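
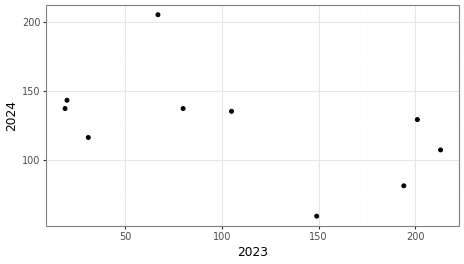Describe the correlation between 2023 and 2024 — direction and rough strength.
negative, moderate

Points are negatively correlated; moderate (|r| ≈ 0.5).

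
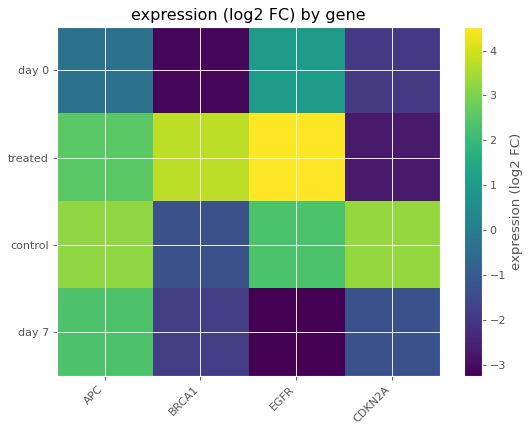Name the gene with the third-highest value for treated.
APC

Top 4 for treated: EGFR ≈ 5, BRCA1 ≈ 4, APC ≈ 3, CDKN2A ≈ -3.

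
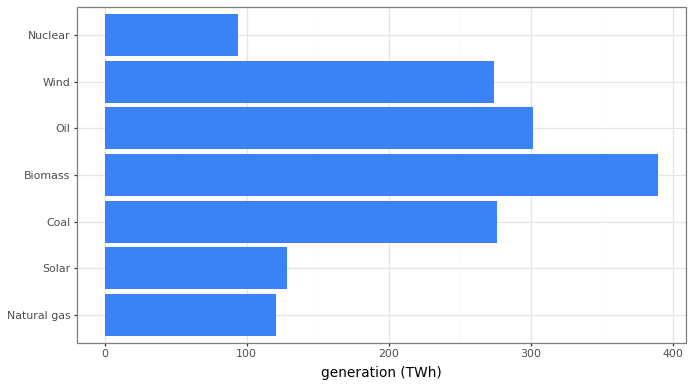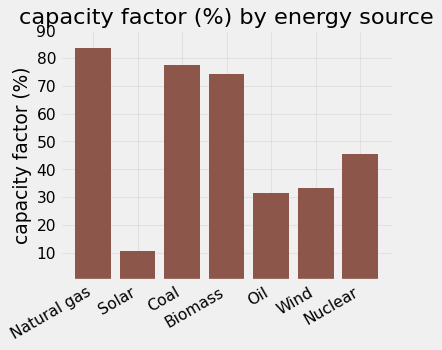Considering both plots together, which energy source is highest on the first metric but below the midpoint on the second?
Chart 2 median capacity factor (%) ≈ 50; below-median energy sources: Solar, Oil, Wind. Among those, Oil has the highest generation (TWh) (≈ 300).

Oil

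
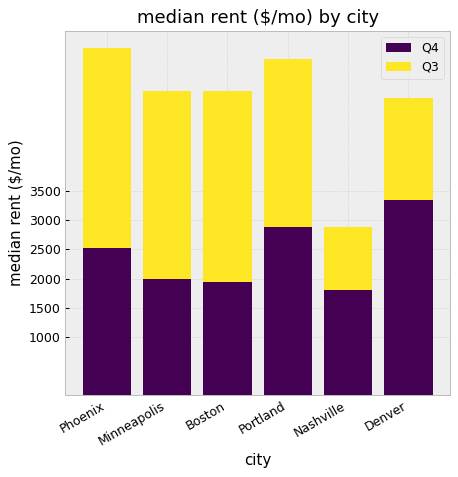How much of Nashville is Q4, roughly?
Q4 top ≈ 2000, bottom ≈ 0; segment ≈ 2000.

≈ 2000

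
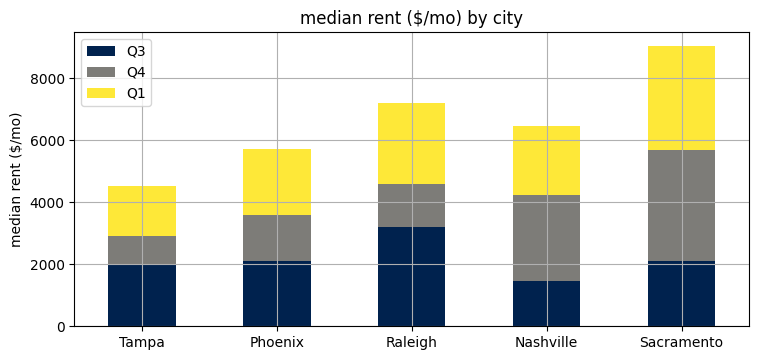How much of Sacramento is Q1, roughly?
≈ 3000

Q1 top ≈ 9000, bottom ≈ 6000; segment ≈ 3000.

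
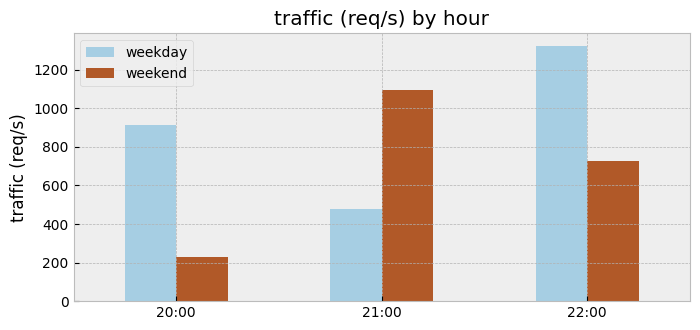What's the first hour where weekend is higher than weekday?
20:00: weekend ≈ 200 vs weekday ≈ 1000 (not yet); 21:00: weekend ≈ 1000 vs weekday ≈ 400 (first crossover).

21:00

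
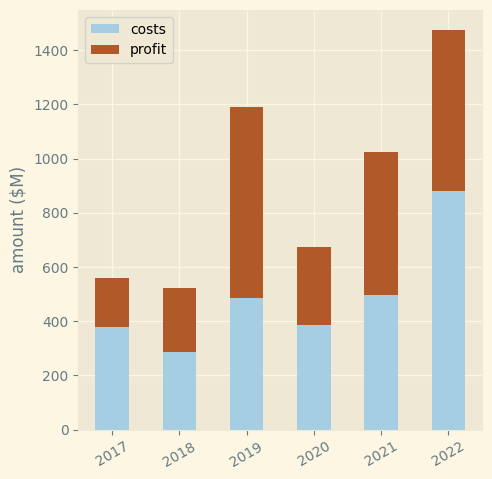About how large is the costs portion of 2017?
costs top ≈ 400, bottom ≈ 0; segment ≈ 400.

≈ 400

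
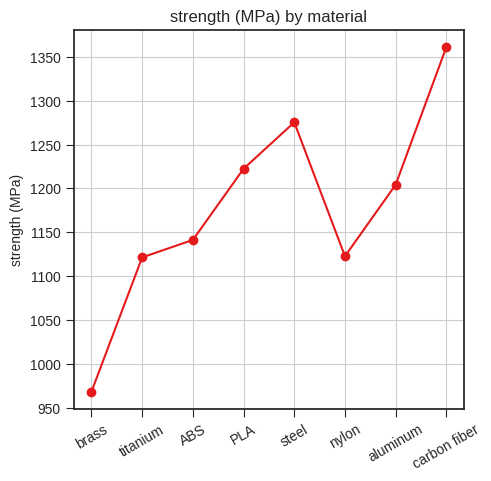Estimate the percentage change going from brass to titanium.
brass ≈ 950, titanium ≈ 1100; (1100 − 950) / 950 ≈ +15.8%.

≈ +15.8%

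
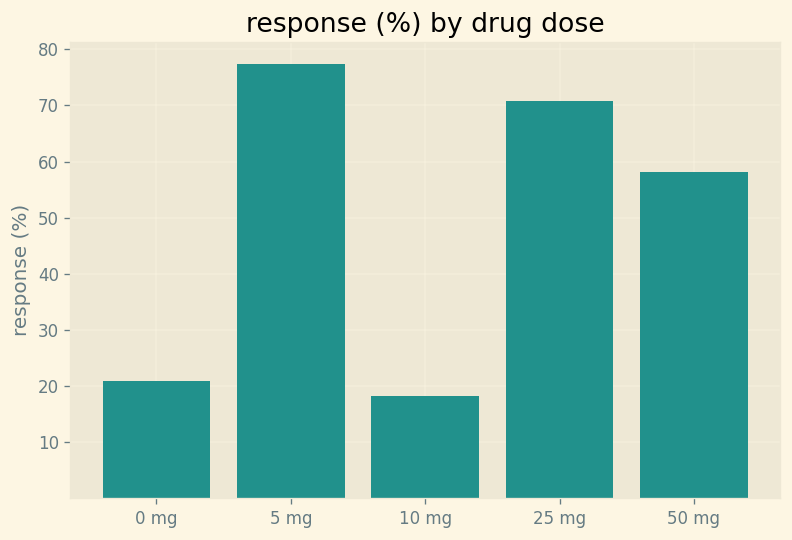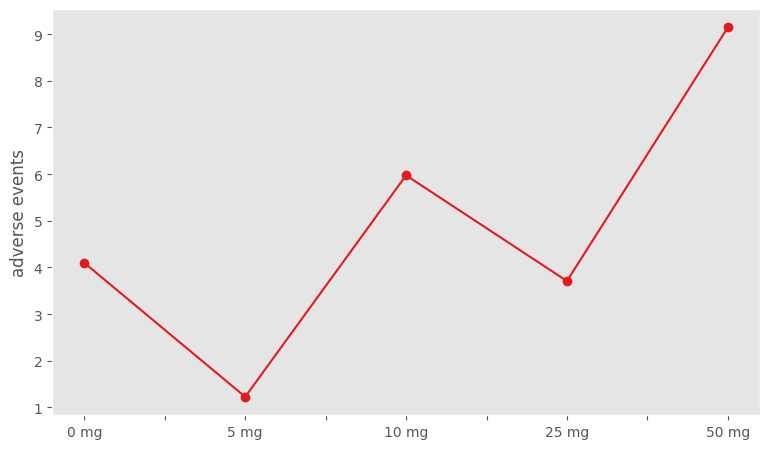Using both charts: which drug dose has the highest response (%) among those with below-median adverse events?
5 mg

Chart 2 median adverse events ≈ 4; below-median drug doses: 5 mg, 25 mg. Among those, 5 mg has the highest response (%) (≈ 80).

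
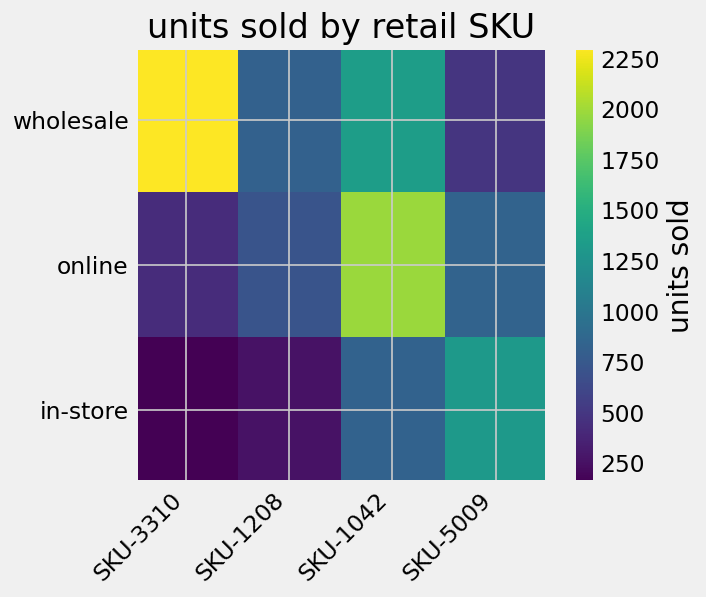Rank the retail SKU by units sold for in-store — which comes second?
Top 3 for in-store: SKU-5009 ≈ 1400, SKU-1042 ≈ 800, SKU-1208 ≈ 200.

SKU-1042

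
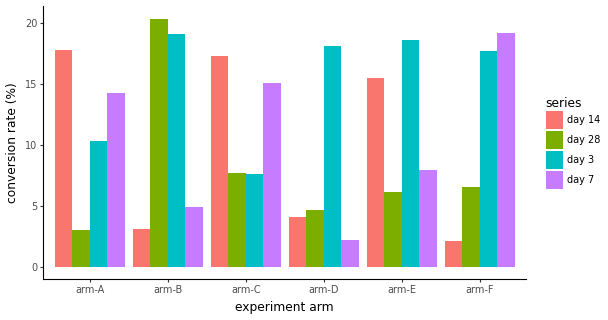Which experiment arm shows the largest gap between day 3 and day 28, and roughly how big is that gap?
arm-D, ≈ 14 %

arm-D: day 3 ≈ 18, day 28 ≈ 4 → gap ≈ 14. Next-largest (arm-E) is only ≈ 12.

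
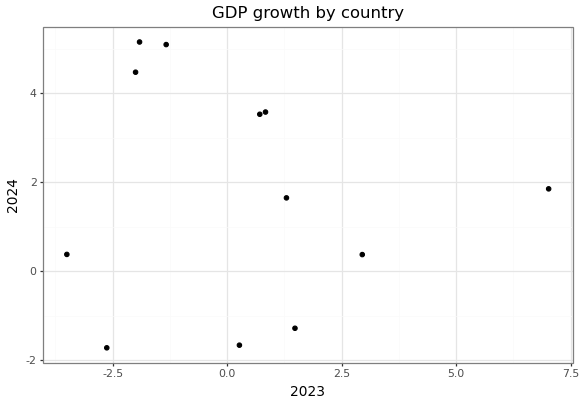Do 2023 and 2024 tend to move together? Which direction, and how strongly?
Points are roughly uncorrelated; weak (|r| ≈ 0.1).

no clear correlation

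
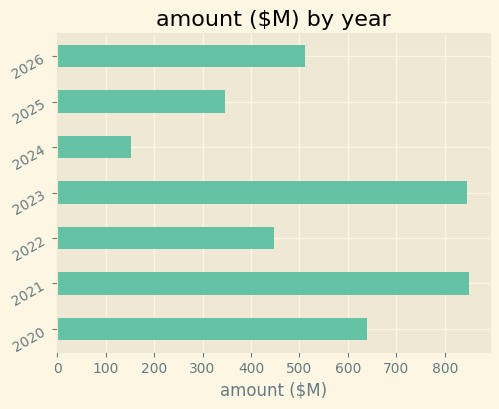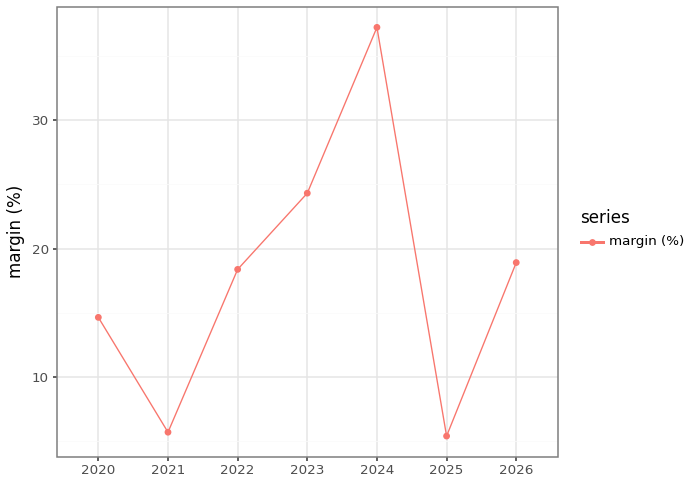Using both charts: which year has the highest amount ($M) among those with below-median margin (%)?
Chart 2 median margin (%) ≈ 20; below-median years: 2020, 2021, 2025. Among those, 2021 has the highest amount ($M) (≈ 900).

2021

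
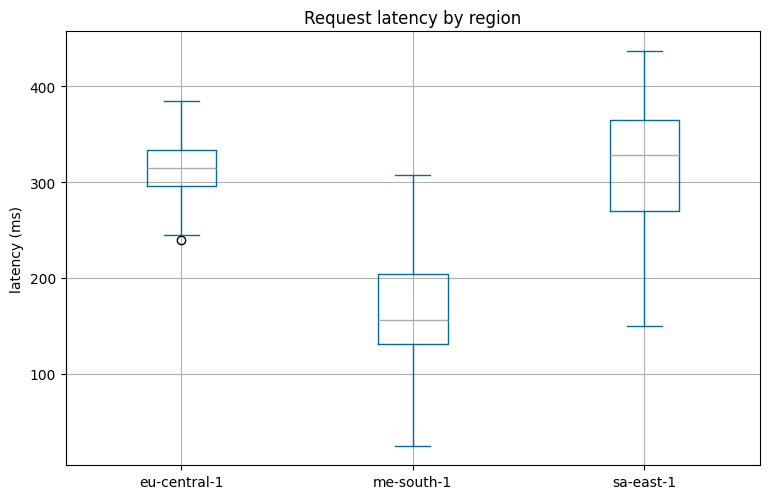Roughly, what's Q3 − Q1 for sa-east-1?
Q3 ≈ 360, Q1 ≈ 280; IQR ≈ 80.

≈ 80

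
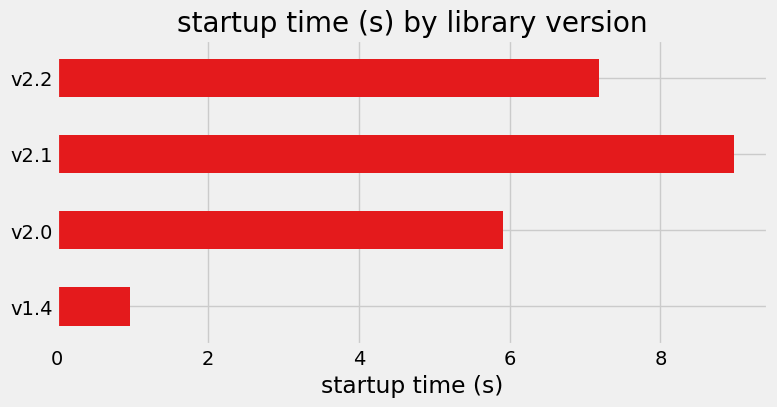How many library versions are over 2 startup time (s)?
Above 2: v2.0, v2.1, v2.2.

3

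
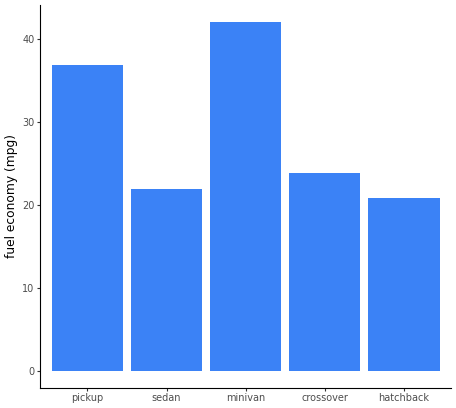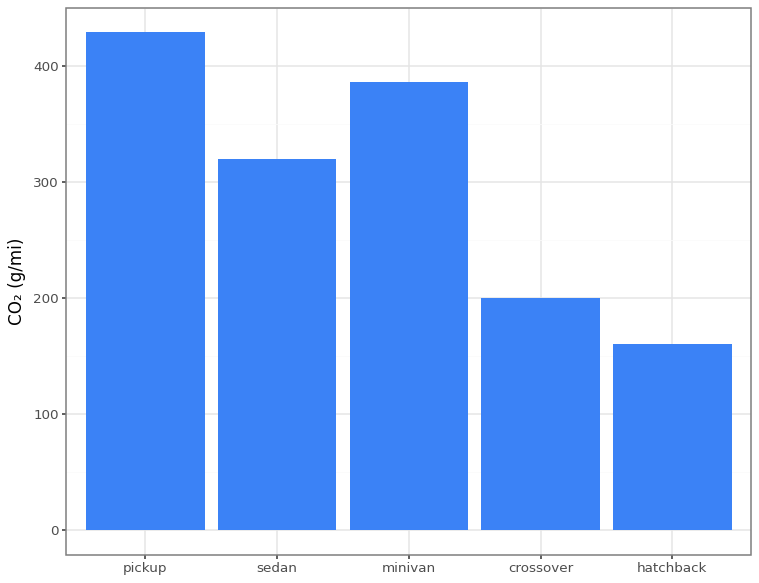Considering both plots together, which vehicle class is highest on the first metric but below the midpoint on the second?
Chart 2 median CO₂ (g/mi) ≈ 300; below-median vehicle classes: crossover, hatchback. Among those, crossover has the highest fuel economy (mpg) (≈ 25).

crossover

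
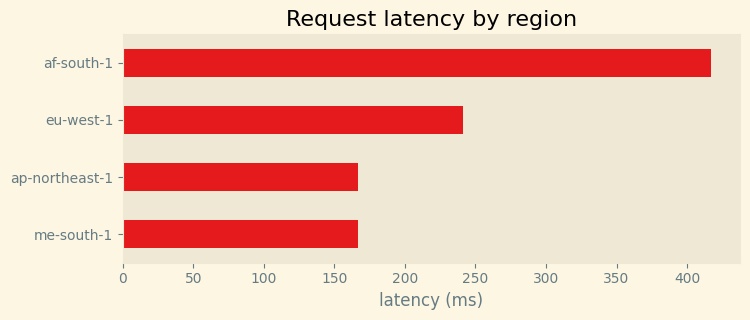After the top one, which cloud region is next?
eu-west-1

Top 3: af-south-1 ≈ 400, eu-west-1 ≈ 250, me-south-1 ≈ 150.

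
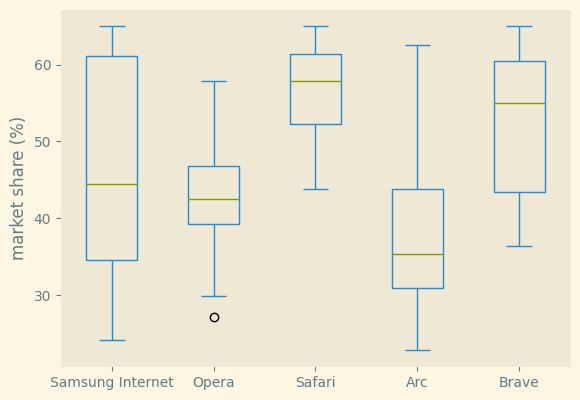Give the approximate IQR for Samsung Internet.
Q3 ≈ 62, Q1 ≈ 34; IQR ≈ 28.

≈ 28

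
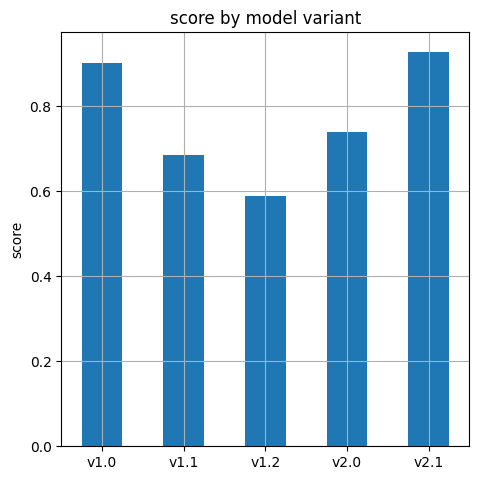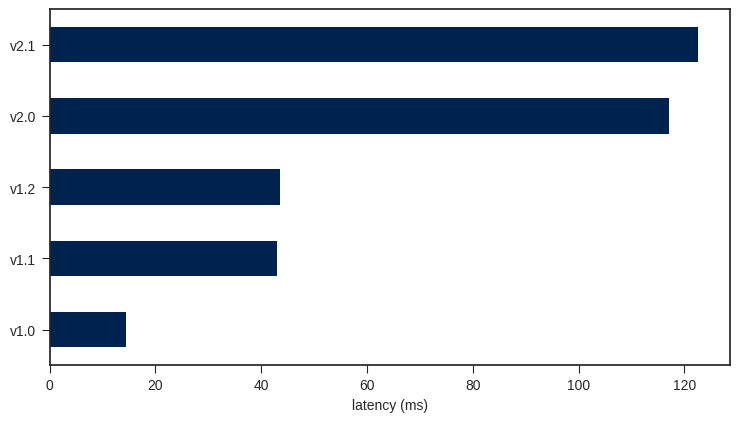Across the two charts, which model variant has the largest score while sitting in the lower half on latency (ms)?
Chart 2 median latency (ms) ≈ 40; below-median model variants: v1.0, v1.1. Among those, v1.0 has the highest score (≈ 0.9).

v1.0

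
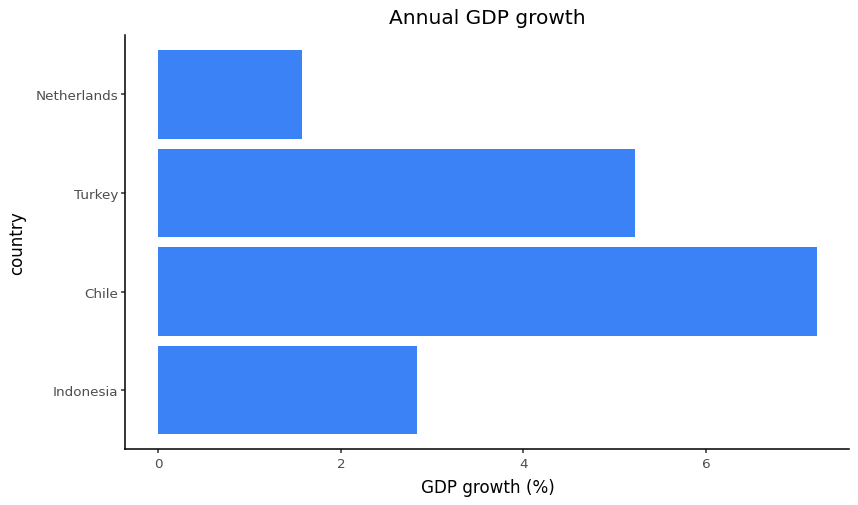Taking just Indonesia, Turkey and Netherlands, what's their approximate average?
(3 + 5 + 2) / 3 ≈ 3.

≈ 3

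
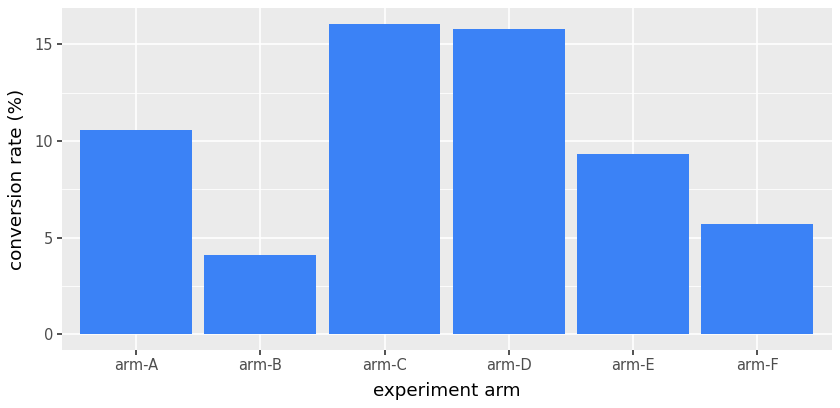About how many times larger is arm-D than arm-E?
≈ 1.6×

arm-D ≈ 16, arm-E ≈ 10; 16/10 ≈ 1.6.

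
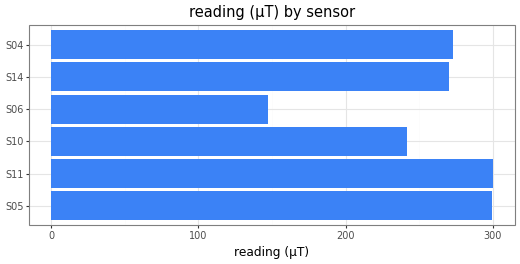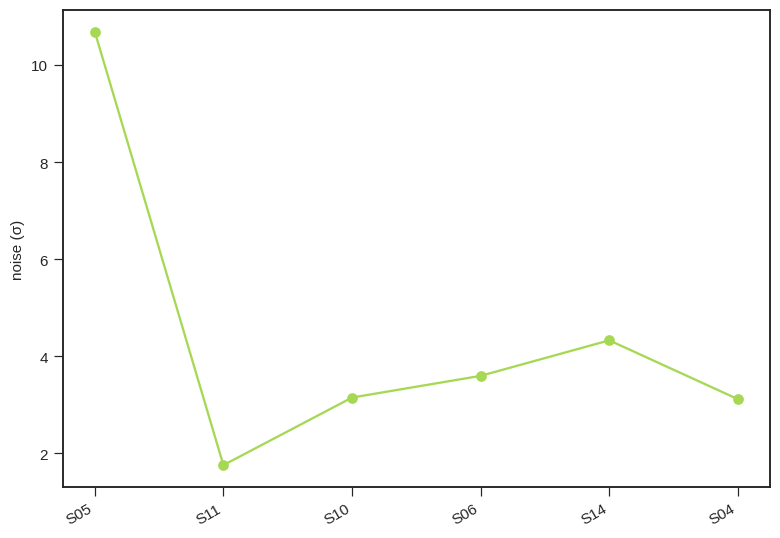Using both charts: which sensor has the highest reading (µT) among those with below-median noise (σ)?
S11

Chart 2 median noise (σ) ≈ 3; below-median sensors: S11, S10, S04. Among those, S11 has the highest reading (µT) (≈ 300).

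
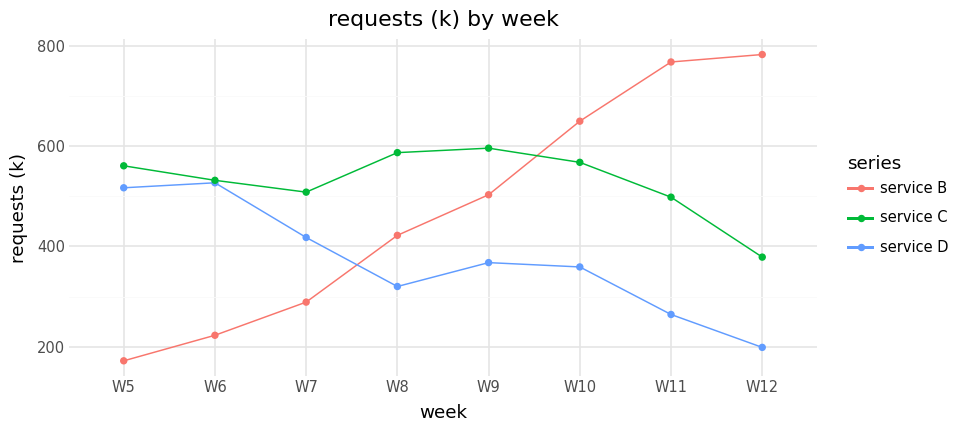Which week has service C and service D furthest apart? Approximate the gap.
W8: service C ≈ 600, service D ≈ 300 → gap ≈ 300. Next-largest (W11) is only ≈ 200.

W8, ≈ 300 k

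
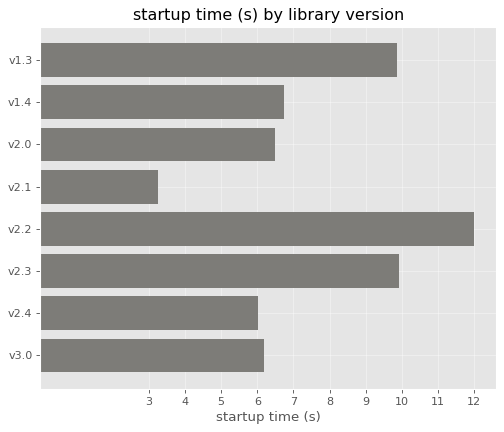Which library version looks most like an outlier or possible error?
v2.2 ≈ 12; the rest sit between ≈ 3 and ≈ 10.

v2.2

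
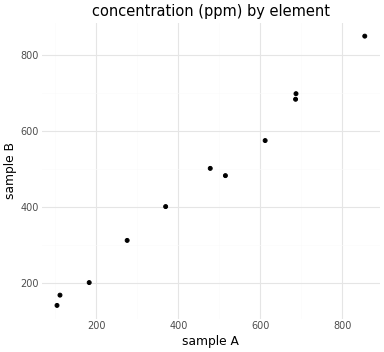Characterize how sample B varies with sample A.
Points are positively correlated; strong (|r| ≈ 1.0).

positive, strong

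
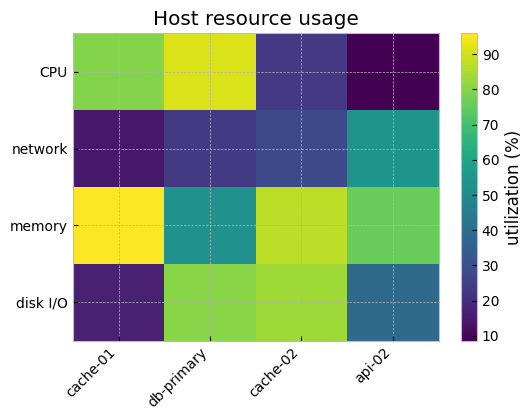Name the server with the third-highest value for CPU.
cache-02

Top 4 for CPU: db-primary ≈ 90, cache-01 ≈ 80, cache-02 ≈ 20, api-02 ≈ 10.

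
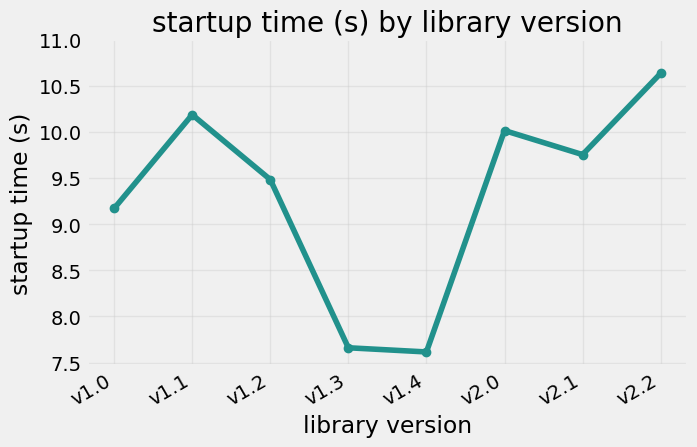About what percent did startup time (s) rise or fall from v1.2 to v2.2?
≈ +10.5%

v1.2 ≈ 9.5, v2.2 ≈ 10.5; (10.5 − 9.5) / 9.5 ≈ +10.5%.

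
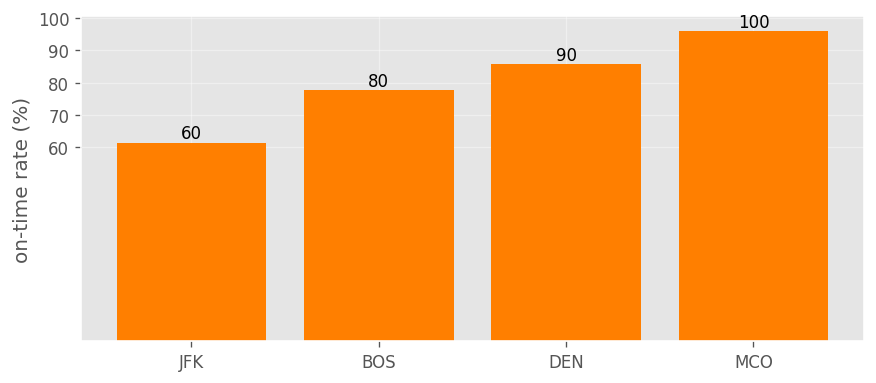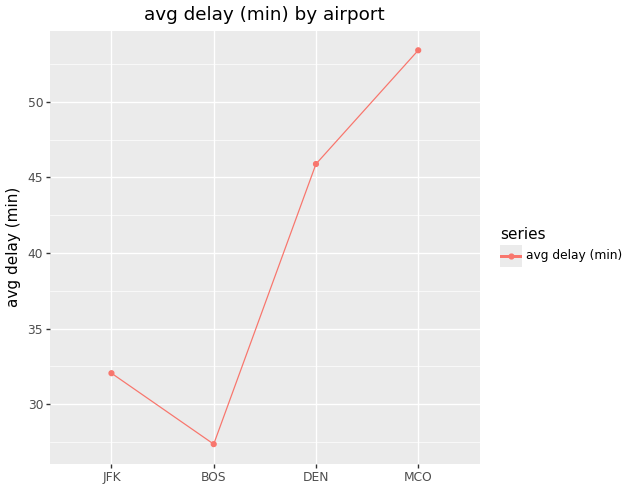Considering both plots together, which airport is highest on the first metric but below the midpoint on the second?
Chart 2 median avg delay (min) ≈ 40; below-median airports: JFK, BOS. Among those, BOS has the highest on-time rate (%) (≈ 80).

BOS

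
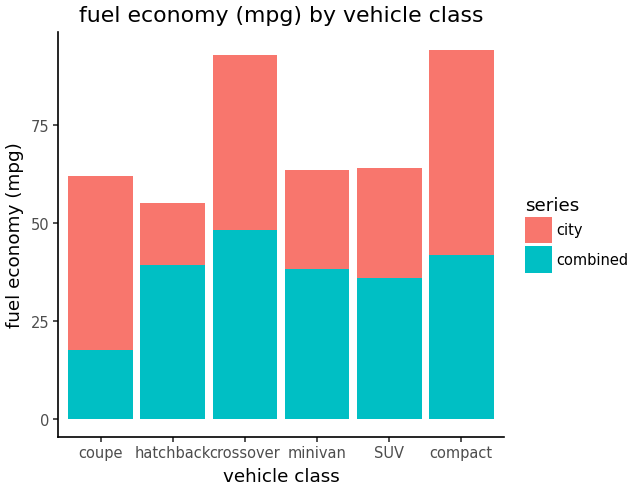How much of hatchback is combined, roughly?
combined top ≈ 40, bottom ≈ 0; segment ≈ 40.

≈ 40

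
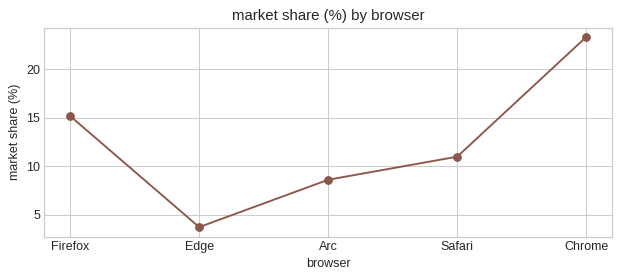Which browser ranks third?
Top 4: Chrome ≈ 24, Firefox ≈ 16, Safari ≈ 10, Arc ≈ 8.

Safari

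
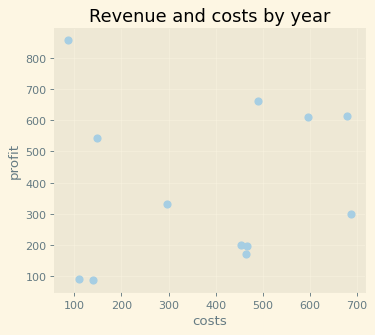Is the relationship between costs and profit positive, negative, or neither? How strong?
Points are roughly uncorrelated; weak (|r| ≈ 0.1).

no clear correlation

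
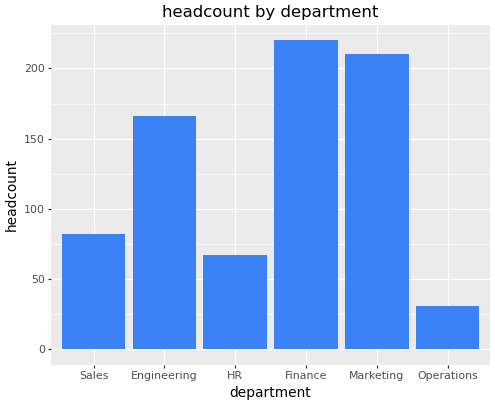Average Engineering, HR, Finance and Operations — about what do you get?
≈ 120

(160 + 60 + 220 + 40) / 4 ≈ 120.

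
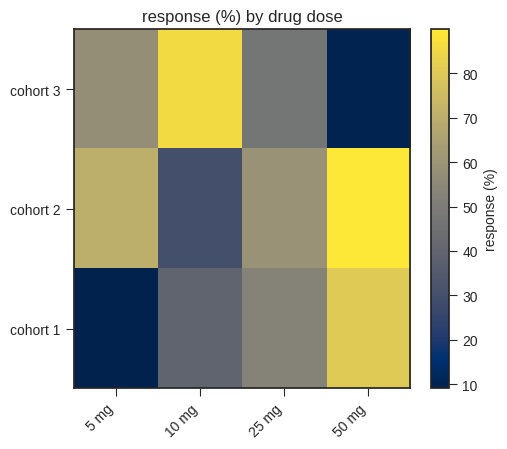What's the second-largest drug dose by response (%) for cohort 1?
25 mg

Top 3 for cohort 1: 50 mg ≈ 80, 25 mg ≈ 50, 10 mg ≈ 40.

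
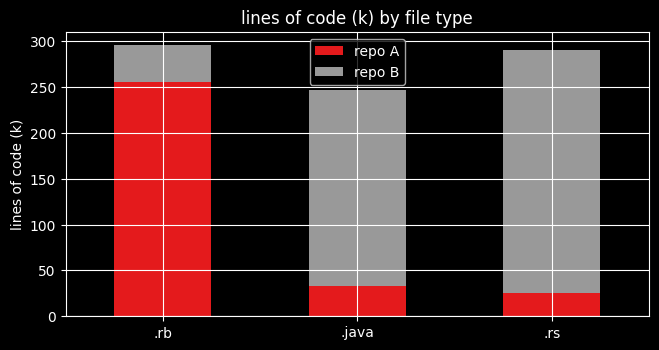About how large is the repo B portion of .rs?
≈ 275

repo B top ≈ 300, bottom ≈ 25; segment ≈ 275.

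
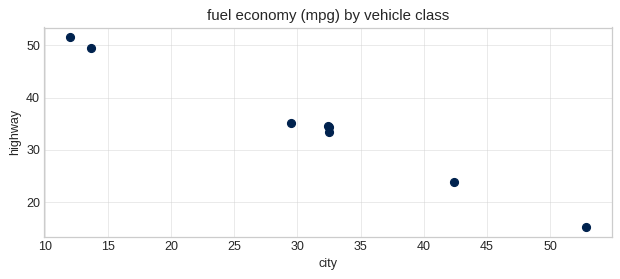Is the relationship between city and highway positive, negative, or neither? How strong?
Points are negatively correlated; strong (|r| ≈ 1.0).

negative, strong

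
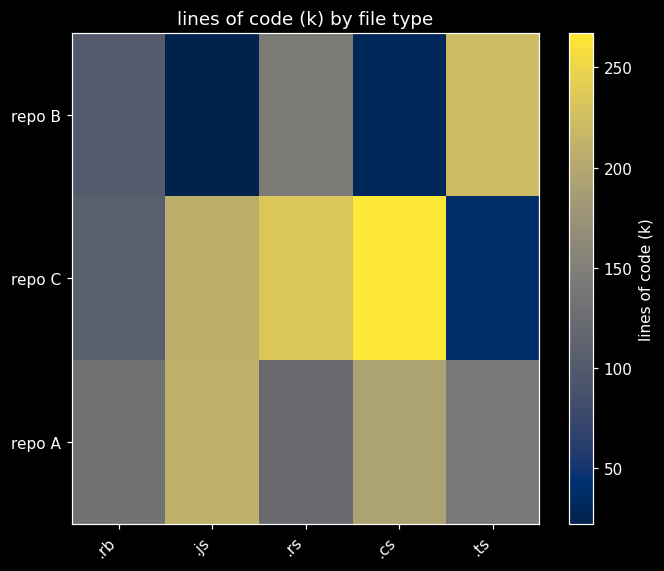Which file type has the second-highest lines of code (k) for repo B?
.rs

Top 3 for repo B: .ts ≈ 225, .rs ≈ 150, .rb ≈ 100.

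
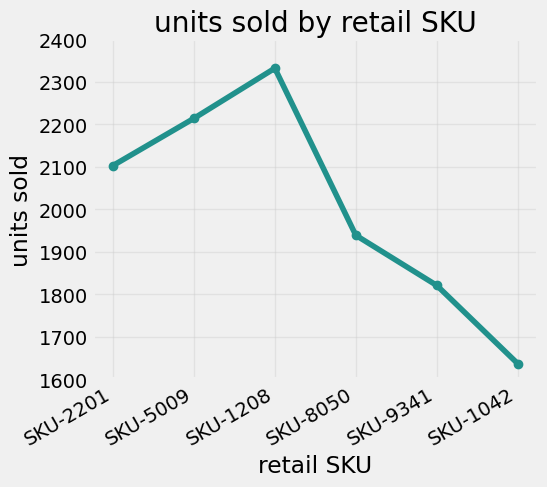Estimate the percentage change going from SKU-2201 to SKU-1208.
SKU-2201 ≈ 2100, SKU-1208 ≈ 2300; (2300 − 2100) / 2100 ≈ +9.5%.

≈ +9.5%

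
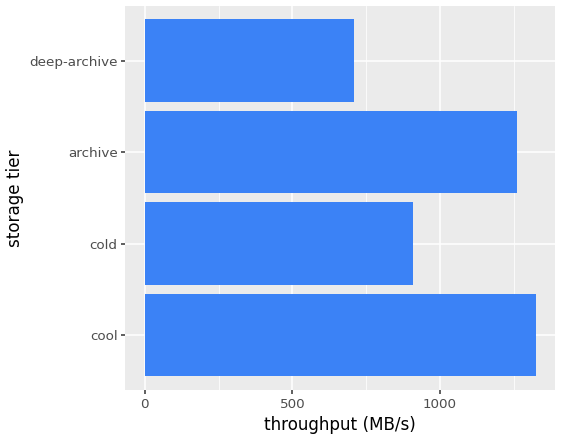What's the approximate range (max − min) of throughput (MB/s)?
Max cool ≈ 1400, min deep-archive ≈ 800; range ≈ 600.

≈ 600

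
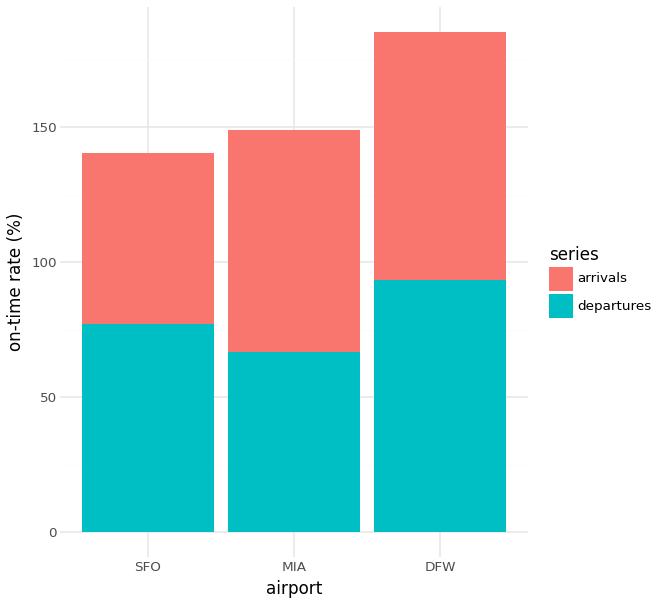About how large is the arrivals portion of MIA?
≈ 80

arrivals top ≈ 140, bottom ≈ 60; segment ≈ 80.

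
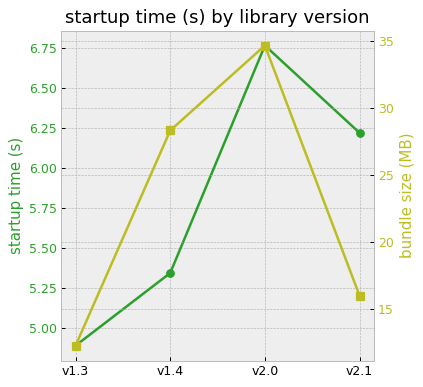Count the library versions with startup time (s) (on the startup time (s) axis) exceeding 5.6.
2

Above 5.6: v2.0, v2.1.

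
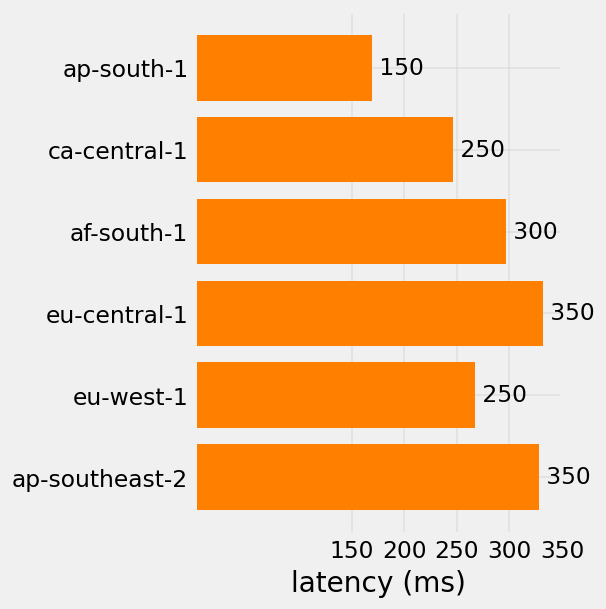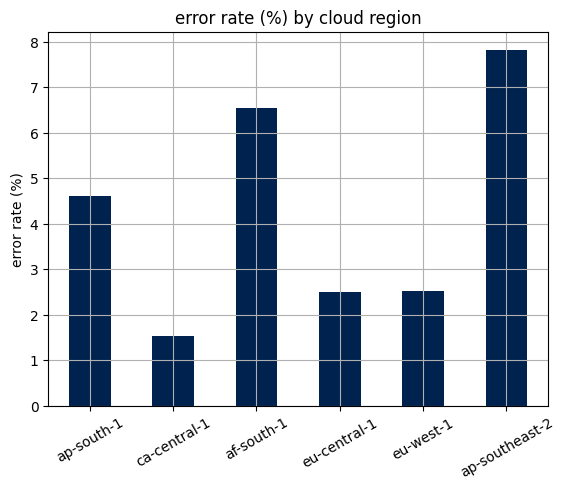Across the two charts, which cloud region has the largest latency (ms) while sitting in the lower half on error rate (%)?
Chart 2 median error rate (%) ≈ 4; below-median cloud regions: ca-central-1, eu-central-1, eu-west-1. Among those, eu-central-1 has the highest latency (ms) (≈ 350).

eu-central-1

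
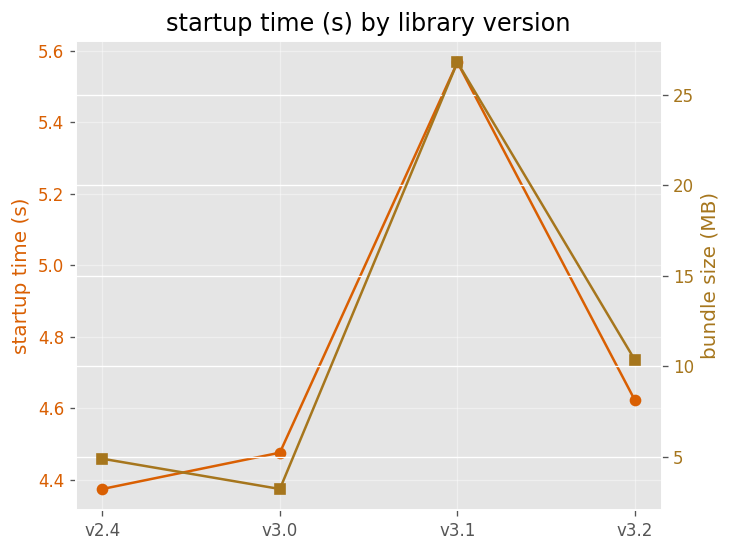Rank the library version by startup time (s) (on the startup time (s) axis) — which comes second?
Top 3 (on the startup time (s) axis): v3.1 ≈ 5.6, v3.2 ≈ 4.6, v3.0 ≈ 4.5.

v3.2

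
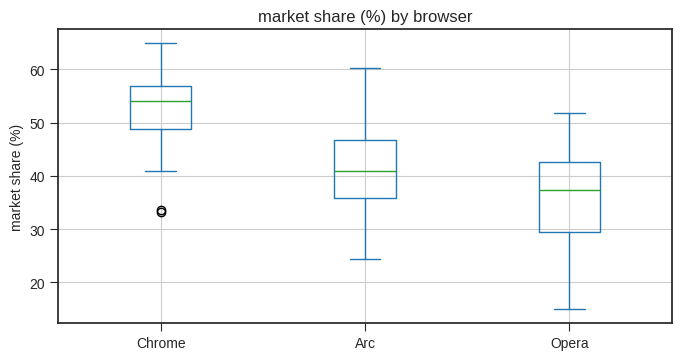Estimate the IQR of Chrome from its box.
≈ 8

Q3 ≈ 56, Q1 ≈ 48; IQR ≈ 8.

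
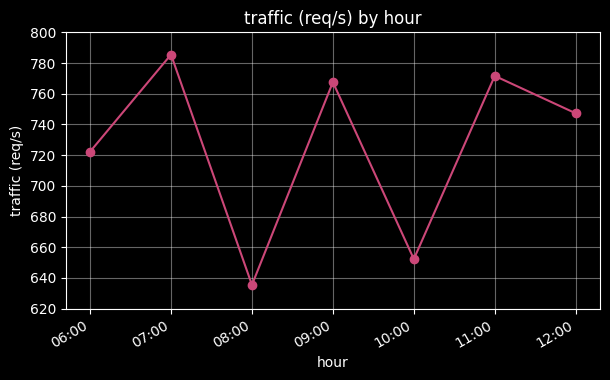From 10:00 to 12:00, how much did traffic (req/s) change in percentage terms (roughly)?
10:00 ≈ 660, 12:00 ≈ 740; (740 − 660) / 660 ≈ +12.1%.

≈ +12.1%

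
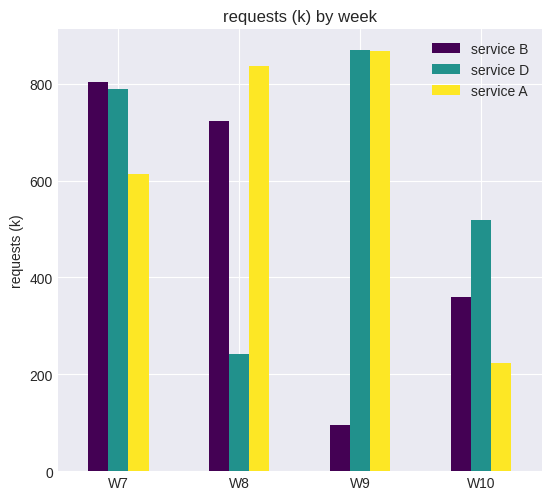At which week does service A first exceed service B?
W7: service A ≈ 600 vs service B ≈ 800 (not yet); W8: service A ≈ 800 vs service B ≈ 700 (first crossover).

W8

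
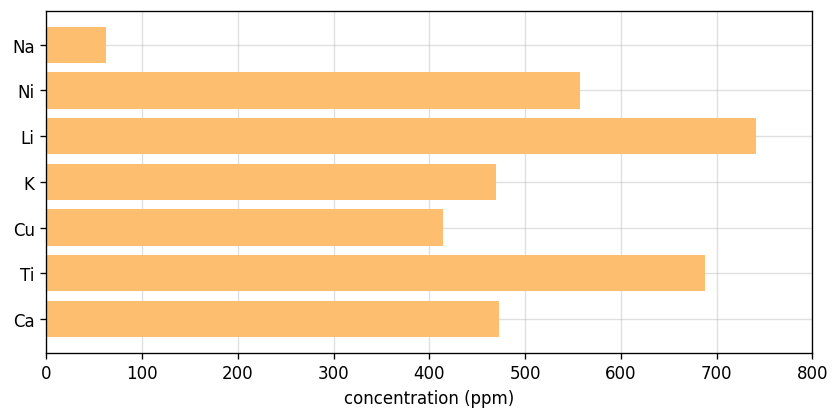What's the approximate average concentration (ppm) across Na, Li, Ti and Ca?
≈ 500

(100 + 700 + 700 + 500) / 4 ≈ 500.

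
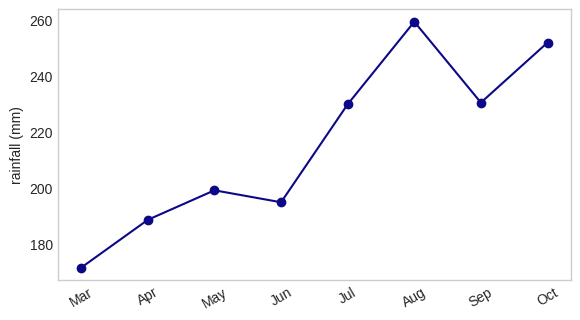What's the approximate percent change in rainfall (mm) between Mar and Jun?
≈ +11.8%

Mar ≈ 170, Jun ≈ 190; (190 − 170) / 170 ≈ +11.8%.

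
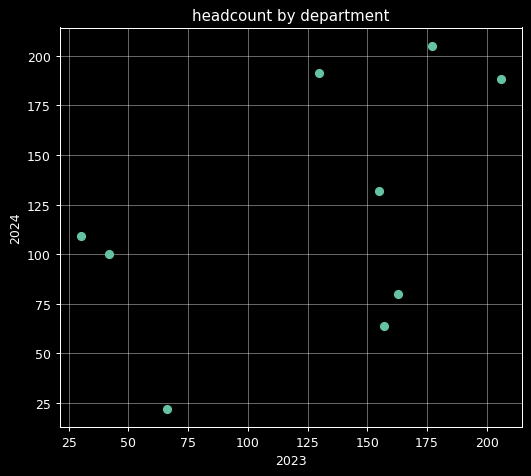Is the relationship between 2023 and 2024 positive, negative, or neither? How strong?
positive, moderate

Points are positively correlated; moderate (|r| ≈ 0.5).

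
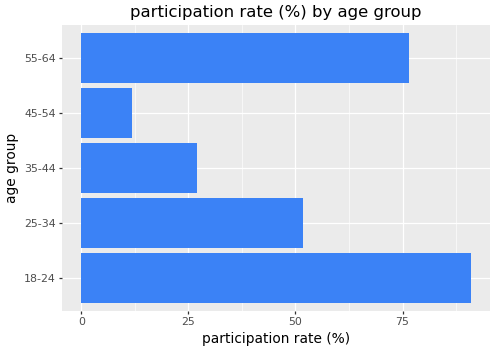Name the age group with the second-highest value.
55-64

Top 3: 18-24 ≈ 90, 55-64 ≈ 80, 25-34 ≈ 50.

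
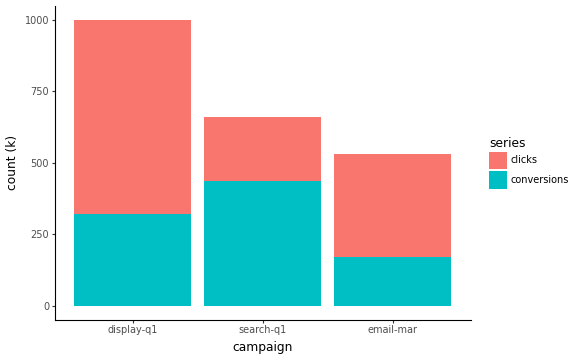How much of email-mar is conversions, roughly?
conversions top ≈ 200, bottom ≈ 0; segment ≈ 200.

≈ 200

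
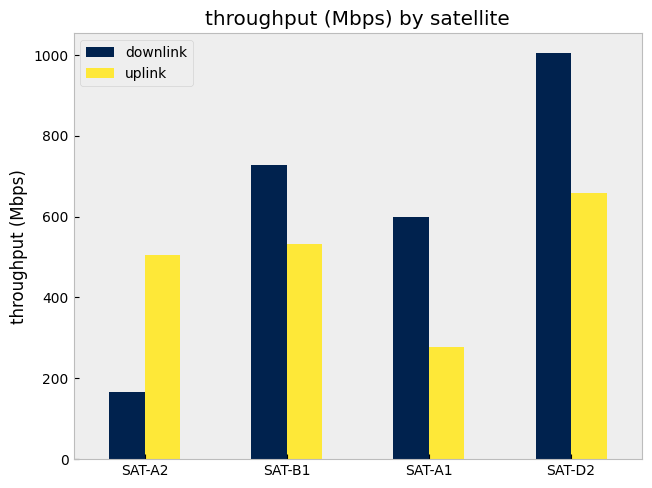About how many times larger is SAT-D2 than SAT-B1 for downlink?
SAT-D2 ≈ 1000, SAT-B1 ≈ 700; 1000/700 ≈ 1.43.

≈ 1.43×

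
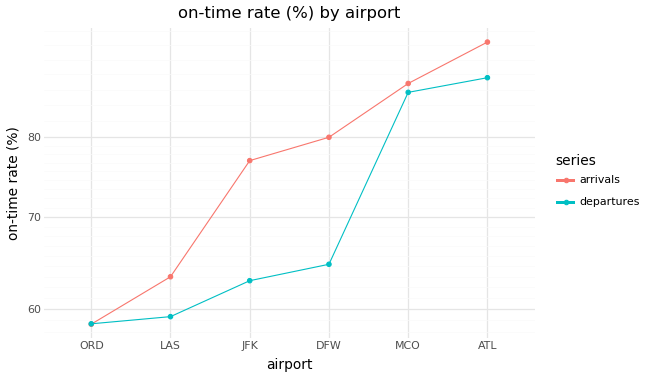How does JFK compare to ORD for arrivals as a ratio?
JFK ≈ 75, ORD ≈ 60; 75/60 ≈ 1.25.

≈ 1.25×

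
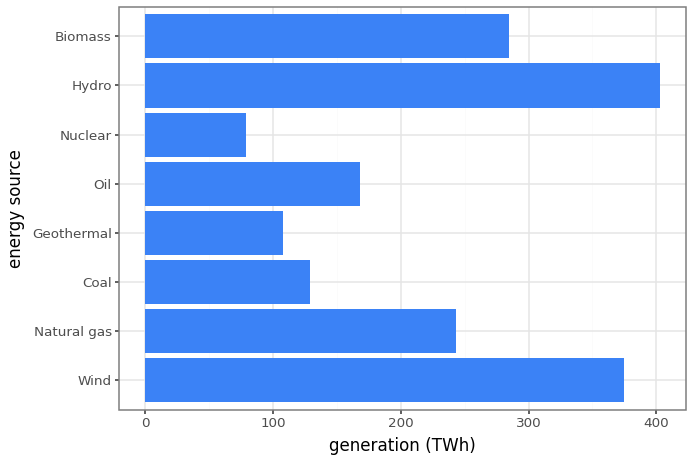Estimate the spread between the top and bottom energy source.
≈ 300

Max Hydro ≈ 400, min Nuclear ≈ 100; range ≈ 300.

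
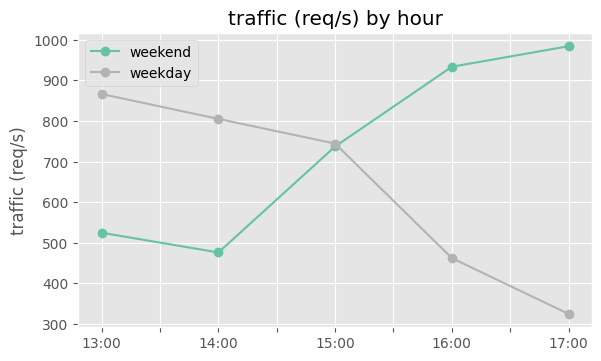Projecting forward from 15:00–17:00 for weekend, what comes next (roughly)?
≈ 1150

Last three: 700, 900, 1000 → slope ≈ 150/step → next ≈ 1150.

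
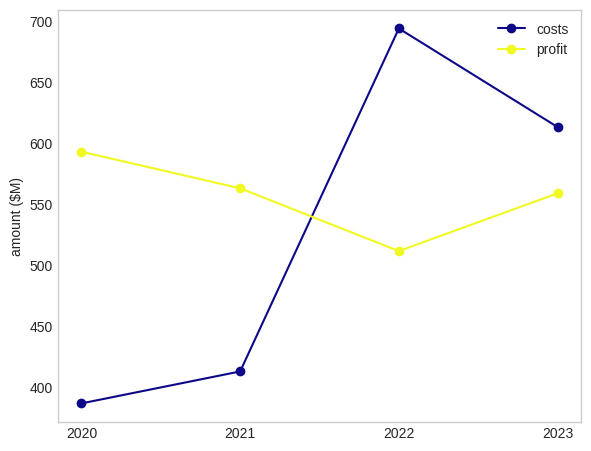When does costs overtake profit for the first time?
2022

2021: costs ≈ 400 vs profit ≈ 550 (not yet); 2022: costs ≈ 700 vs profit ≈ 500 (first crossover).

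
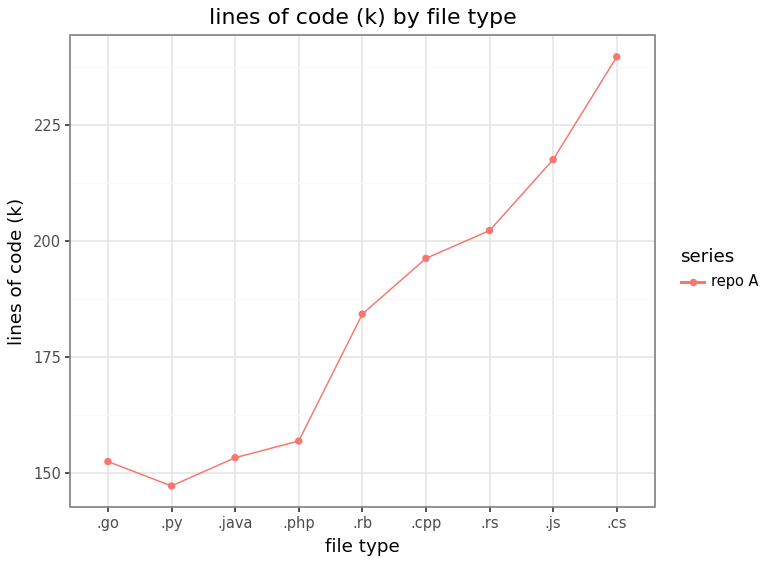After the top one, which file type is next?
Top 3: .cs ≈ 240, .js ≈ 220, .rs ≈ 200.

.js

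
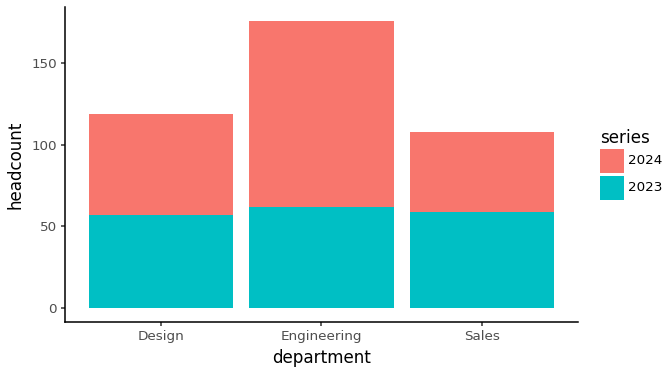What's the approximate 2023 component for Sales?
2023 top ≈ 60, bottom ≈ 0; segment ≈ 60.

≈ 60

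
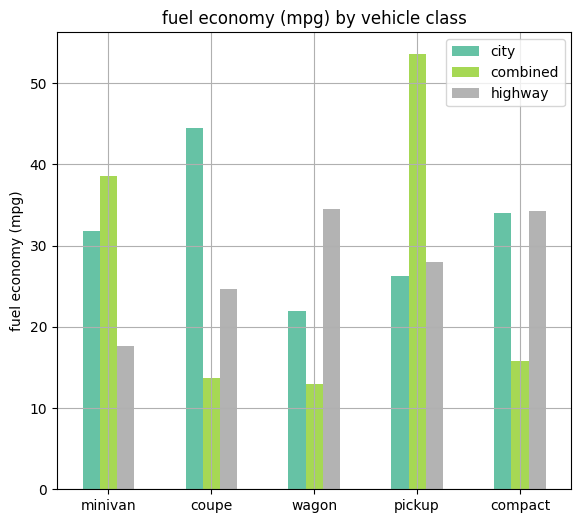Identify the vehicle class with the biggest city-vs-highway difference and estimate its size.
coupe, ≈ 20 mpg

coupe: city ≈ 45, highway ≈ 25 → gap ≈ 20. Next-largest (minivan) is only ≈ 10.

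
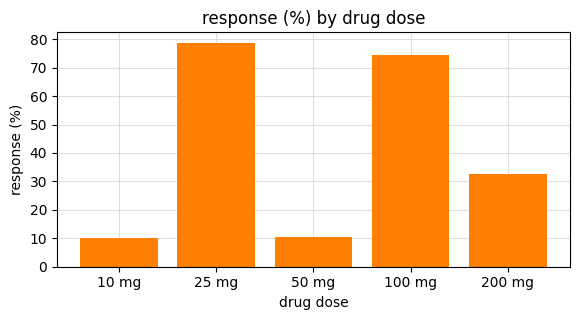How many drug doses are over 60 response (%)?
Above 60: 25 mg, 100 mg.

2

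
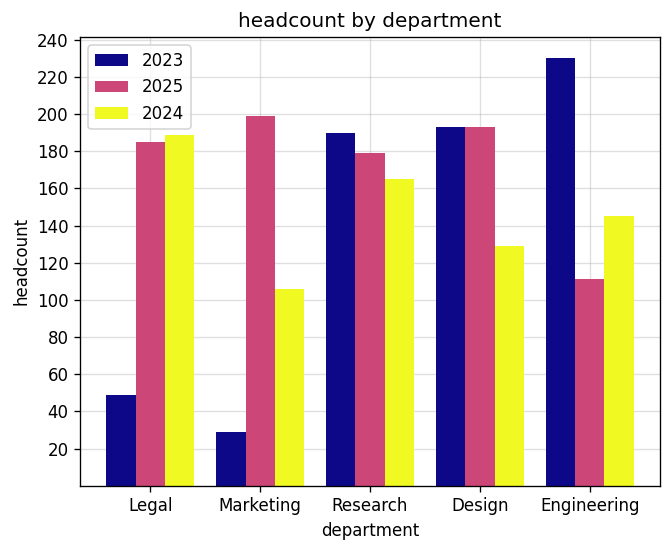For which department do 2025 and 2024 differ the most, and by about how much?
Marketing, ≈ 100

Marketing: 2025 ≈ 200, 2024 ≈ 100 → gap ≈ 100. Next-largest (Design) is only ≈ 80.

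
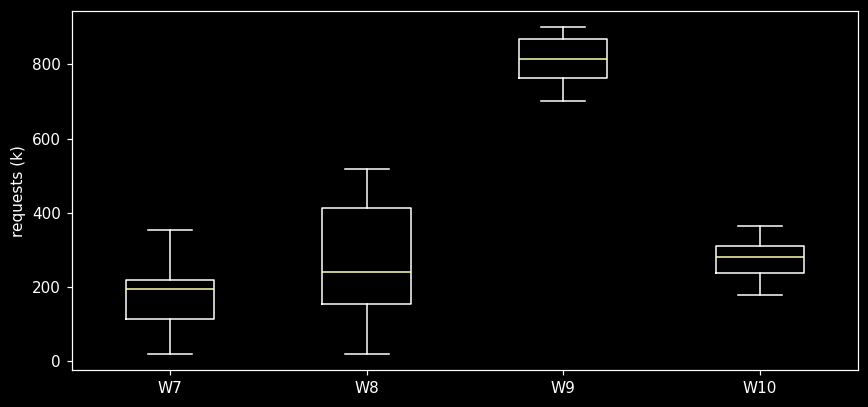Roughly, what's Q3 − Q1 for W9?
Q3 ≈ 900, Q1 ≈ 800; IQR ≈ 100.

≈ 100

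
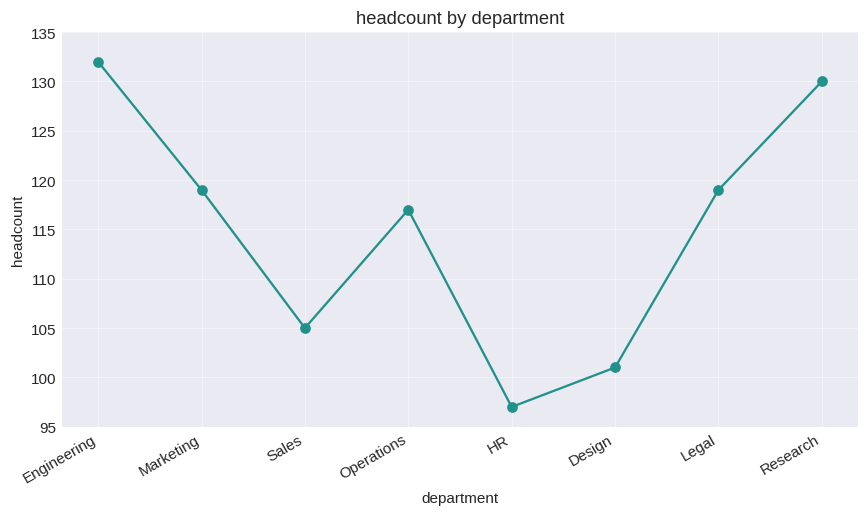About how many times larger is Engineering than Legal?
Engineering ≈ 130, Legal ≈ 120; 130/120 ≈ 1.08.

≈ 1.08×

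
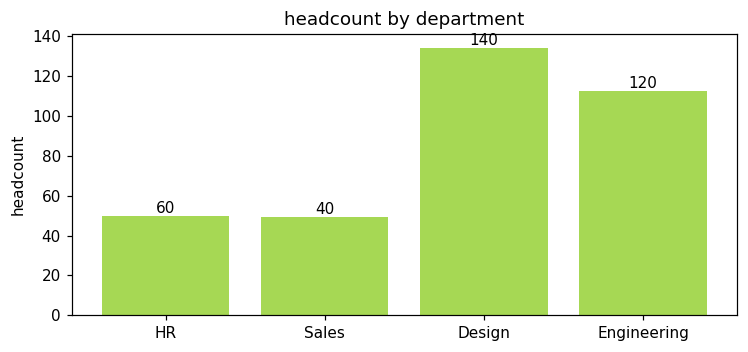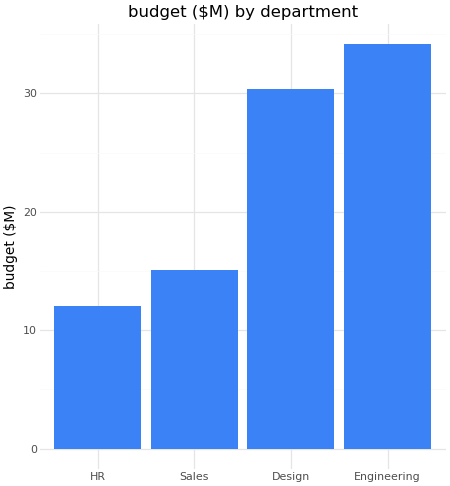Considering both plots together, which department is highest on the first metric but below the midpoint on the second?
HR

Chart 2 median budget ($M) ≈ 25; below-median departments: HR, Sales. Among those, HR has the highest headcount (≈ 60).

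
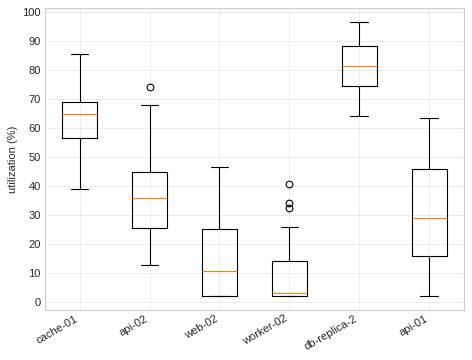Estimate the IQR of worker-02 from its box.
≈ 10

Q3 ≈ 10, Q1 ≈ 0; IQR ≈ 10.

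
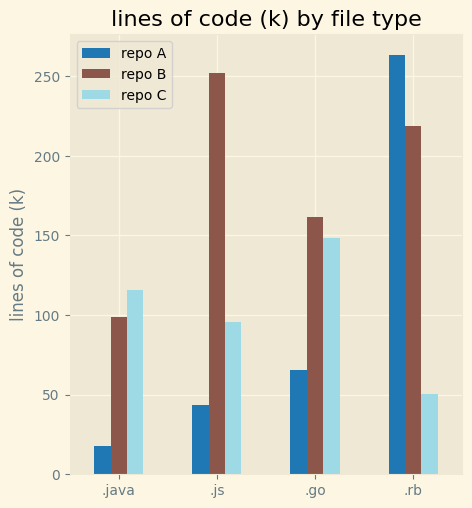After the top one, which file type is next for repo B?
Top 3 for repo B: .js ≈ 250, .rb ≈ 225, .go ≈ 150.

.rb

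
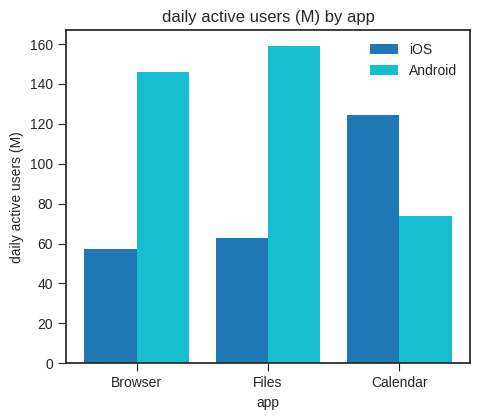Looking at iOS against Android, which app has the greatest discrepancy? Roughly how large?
Files, ≈ 100 M

Files: iOS ≈ 60, Android ≈ 160 → gap ≈ 100. Next-largest (Browser) is only ≈ 80.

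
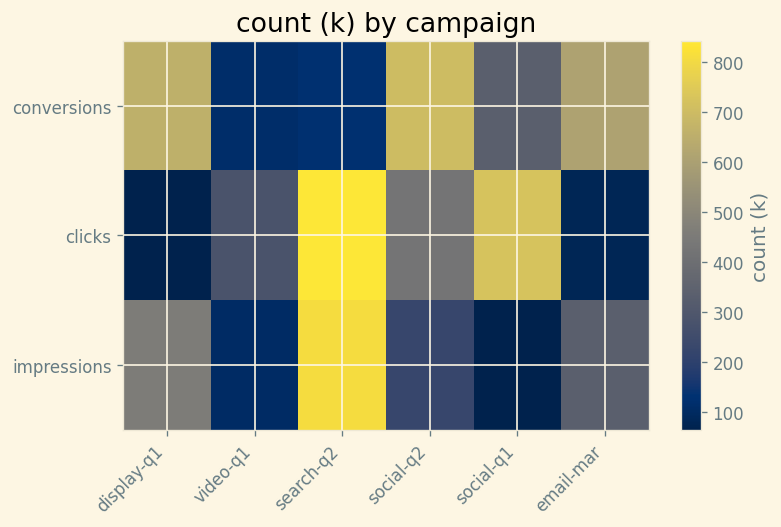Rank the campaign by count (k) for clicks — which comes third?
social-q2

Top 4 for clicks: search-q2 ≈ 800, social-q1 ≈ 700, social-q2 ≈ 400, video-q1 ≈ 300.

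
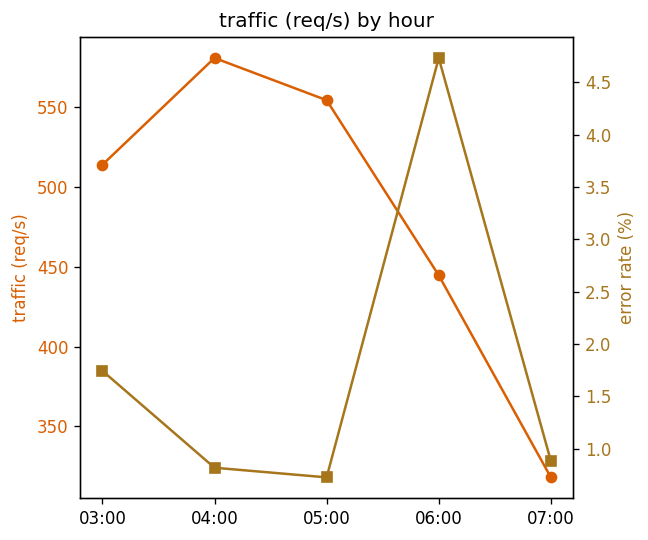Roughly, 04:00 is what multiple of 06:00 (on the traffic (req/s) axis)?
04:00 ≈ 575, 06:00 ≈ 450; 575/450 ≈ 1.28.

≈ 1.28×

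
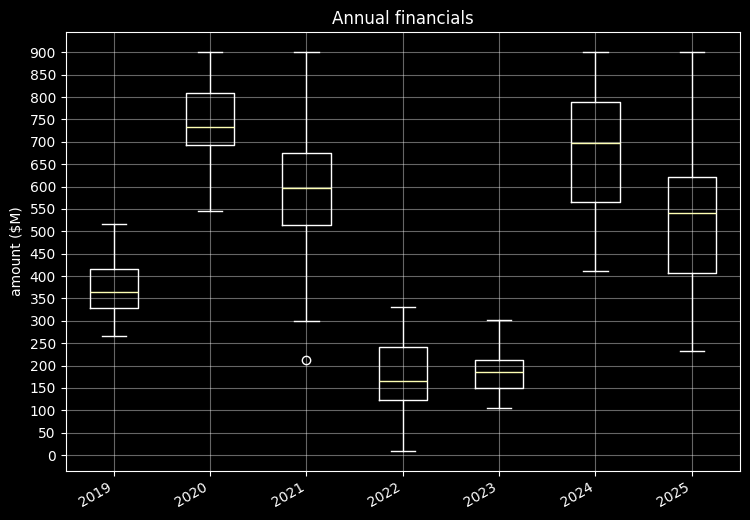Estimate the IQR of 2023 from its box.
Q3 ≈ 200, Q1 ≈ 150; IQR ≈ 50.

≈ 50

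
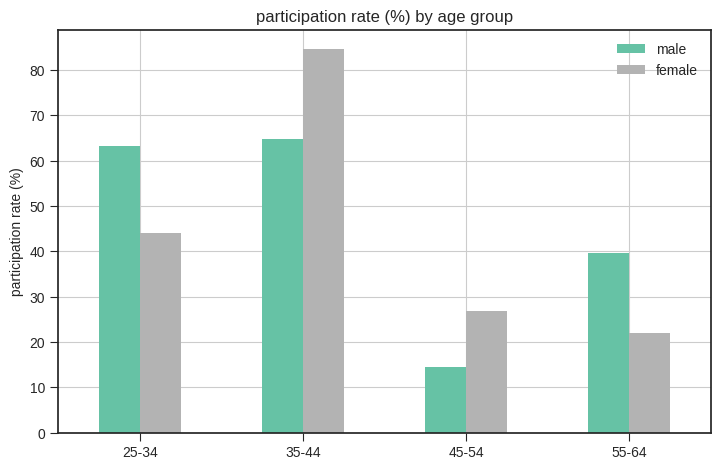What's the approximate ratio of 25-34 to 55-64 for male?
25-34 ≈ 60, 55-64 ≈ 40; 60/40 ≈ 1.5.

≈ 1.5×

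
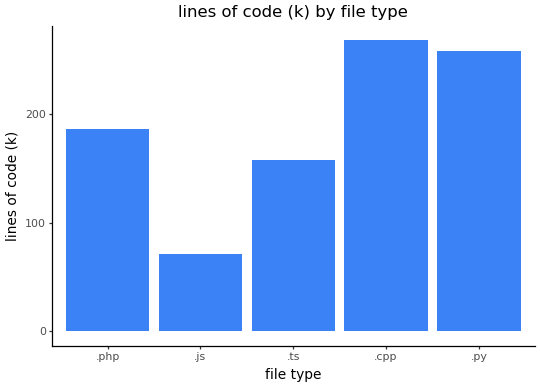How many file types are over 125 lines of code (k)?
Above 125: .php, .ts, .cpp, .py.

4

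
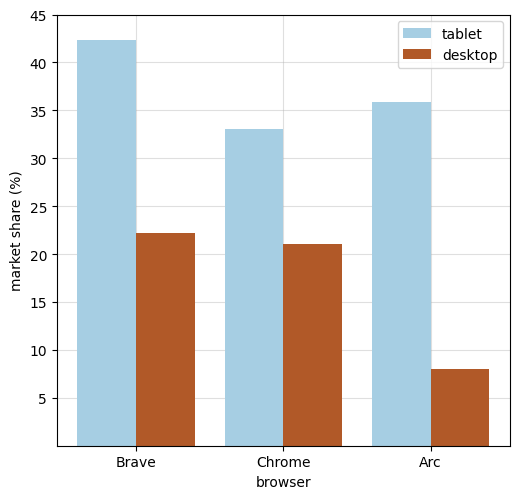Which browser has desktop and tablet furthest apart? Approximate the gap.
Arc: desktop ≈ 10, tablet ≈ 35 → gap ≈ 25. Next-largest (Brave) is only ≈ 20.

Arc, ≈ 25 %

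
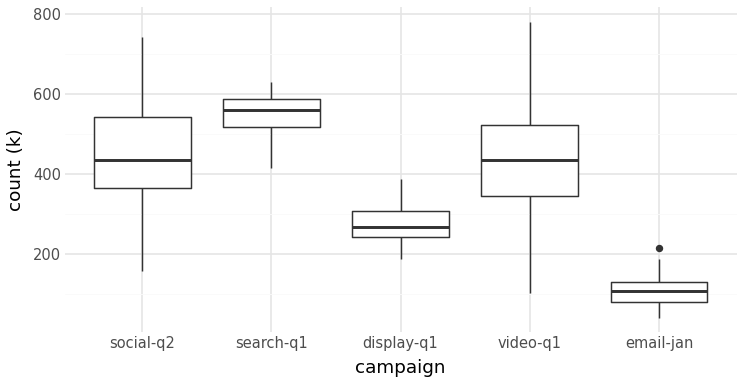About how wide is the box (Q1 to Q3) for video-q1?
≈ 150

Q3 ≈ 500, Q1 ≈ 350; IQR ≈ 150.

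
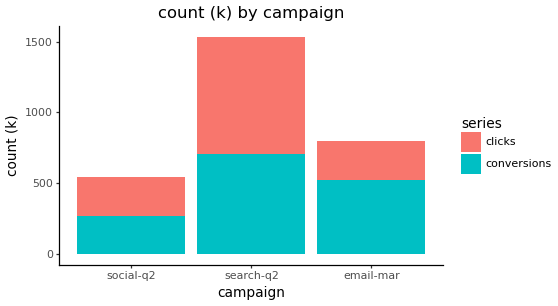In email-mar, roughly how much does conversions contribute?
≈ 600

conversions top ≈ 600, bottom ≈ 0; segment ≈ 600.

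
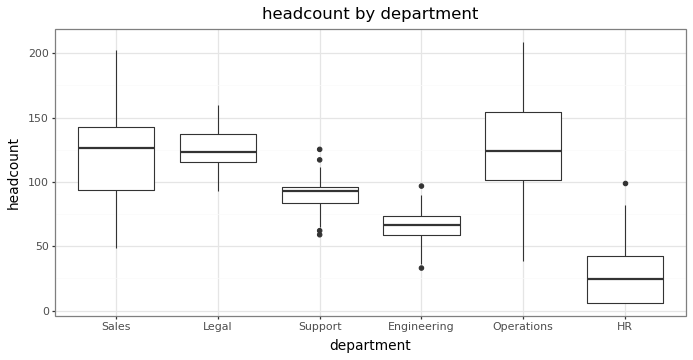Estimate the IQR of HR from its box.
≈ 30

Q3 ≈ 40, Q1 ≈ 10; IQR ≈ 30.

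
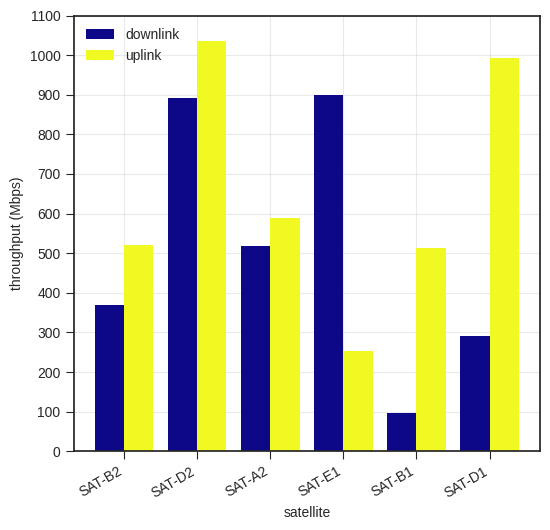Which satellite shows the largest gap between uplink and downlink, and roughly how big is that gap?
SAT-D1: uplink ≈ 1000, downlink ≈ 300 → gap ≈ 700. Next-largest (SAT-E1) is only ≈ 600.

SAT-D1, ≈ 700 Mbps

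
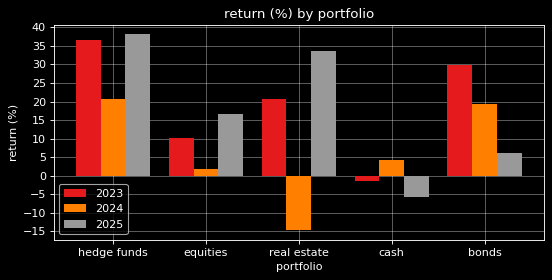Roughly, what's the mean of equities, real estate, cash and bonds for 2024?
≈ 2

(0 + -15 + 5 + 20) / 4 ≈ 2.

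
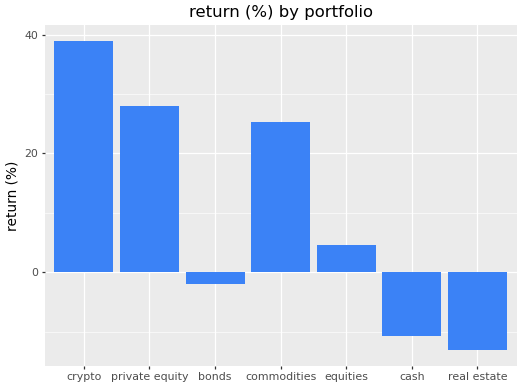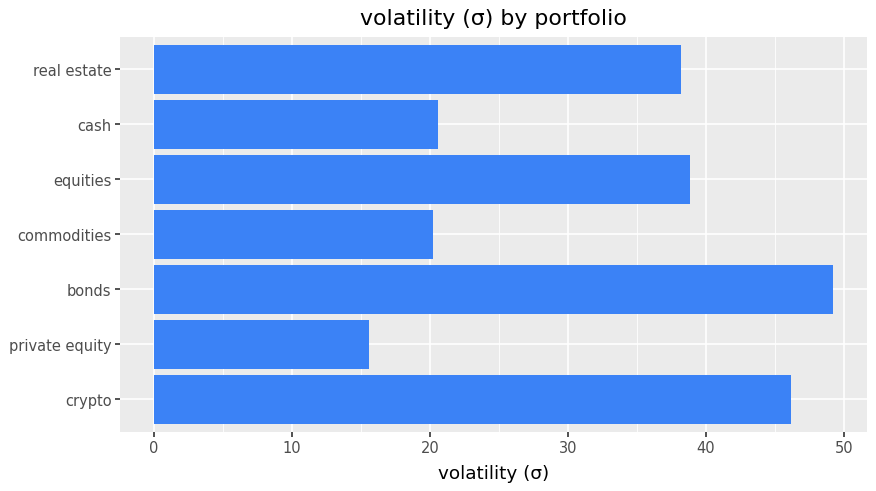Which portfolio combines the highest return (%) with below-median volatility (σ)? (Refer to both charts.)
private equity

Chart 2 median volatility (σ) ≈ 40; below-median portfolios: private equity, commodities, cash. Among those, private equity has the highest return (%) (≈ 30).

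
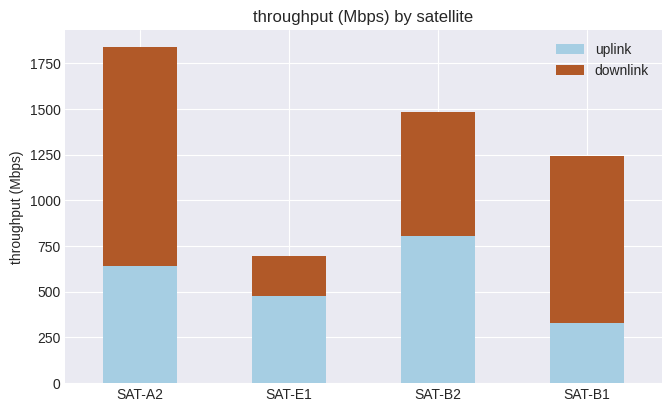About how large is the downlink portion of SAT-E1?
≈ 200

downlink top ≈ 600, bottom ≈ 400; segment ≈ 200.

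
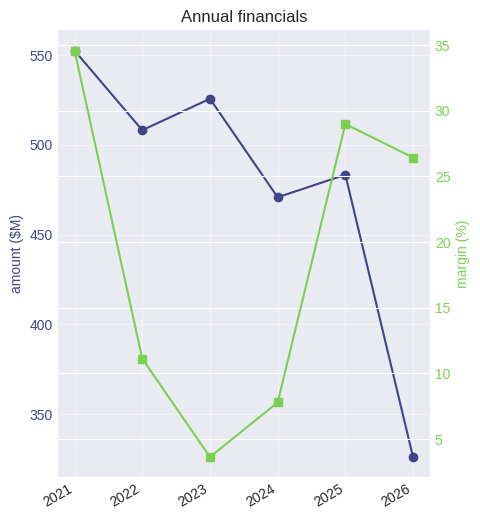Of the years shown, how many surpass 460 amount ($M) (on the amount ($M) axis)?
5

Above 460: 2021, 2022, 2023, 2024, 2025.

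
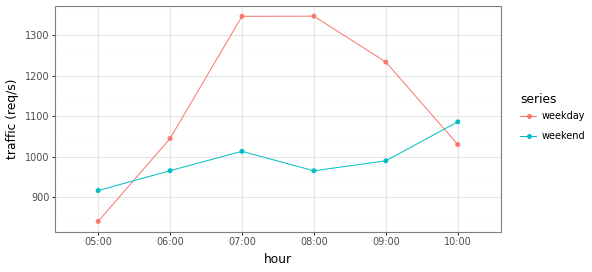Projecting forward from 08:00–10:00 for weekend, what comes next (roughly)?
≈ 1175

Last three: 950, 1000, 1100 → slope ≈ 75/step → next ≈ 1175.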